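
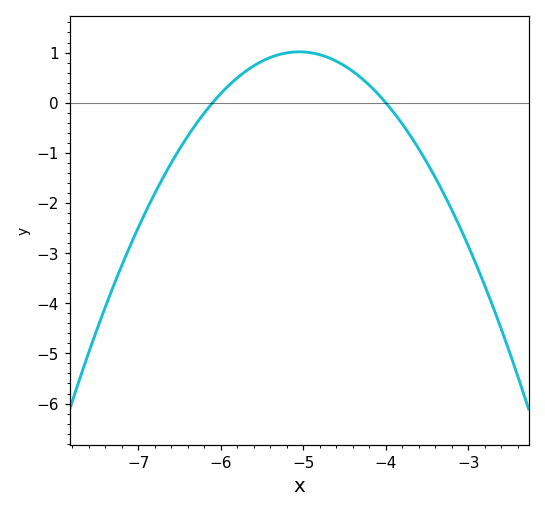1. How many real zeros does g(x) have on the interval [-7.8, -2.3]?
2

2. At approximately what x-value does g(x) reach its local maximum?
-5.05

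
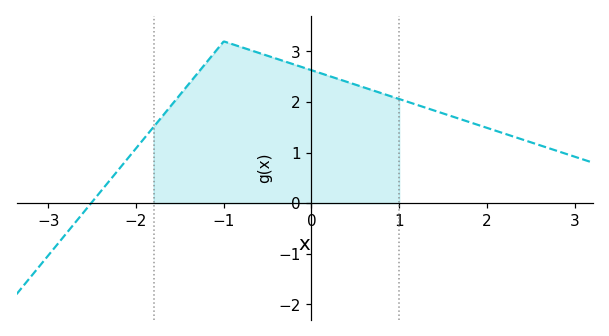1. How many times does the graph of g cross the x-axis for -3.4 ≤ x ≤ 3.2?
1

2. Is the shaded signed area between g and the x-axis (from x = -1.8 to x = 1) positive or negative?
positive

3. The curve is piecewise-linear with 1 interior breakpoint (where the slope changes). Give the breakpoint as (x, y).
(-1, 3.2)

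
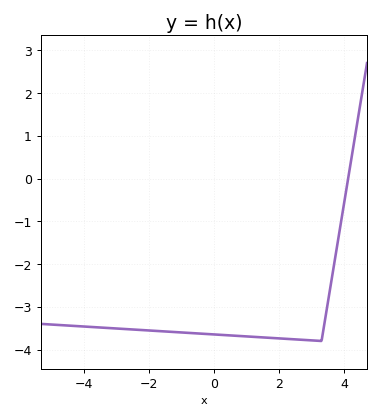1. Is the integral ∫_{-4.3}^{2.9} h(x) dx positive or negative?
negative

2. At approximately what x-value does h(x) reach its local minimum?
3.2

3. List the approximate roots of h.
4.2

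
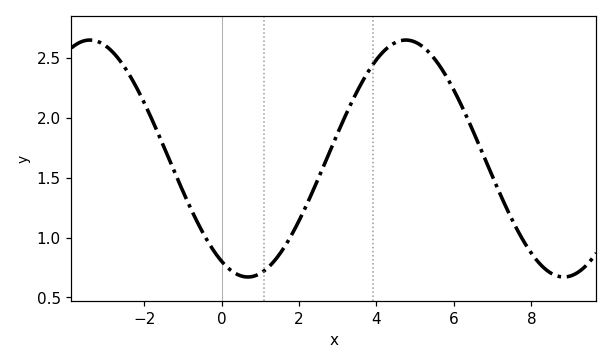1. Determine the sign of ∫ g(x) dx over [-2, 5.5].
positive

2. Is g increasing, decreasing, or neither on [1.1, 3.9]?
increasing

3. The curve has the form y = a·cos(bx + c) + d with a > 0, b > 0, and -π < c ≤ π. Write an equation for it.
y = 0.99cos(0.77x + 2.6) + 1.66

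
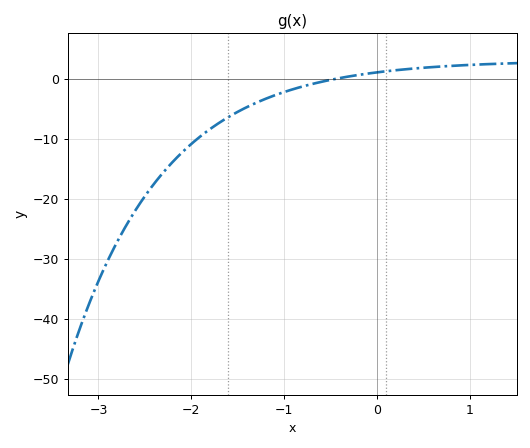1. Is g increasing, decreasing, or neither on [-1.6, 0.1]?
increasing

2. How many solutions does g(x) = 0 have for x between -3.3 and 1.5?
1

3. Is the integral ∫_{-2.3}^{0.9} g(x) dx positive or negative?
negative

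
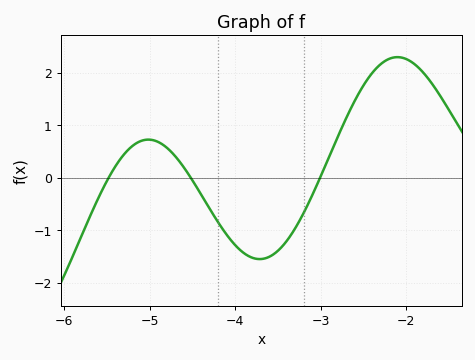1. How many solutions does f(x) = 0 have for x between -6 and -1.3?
3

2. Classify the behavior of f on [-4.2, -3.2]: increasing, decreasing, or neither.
neither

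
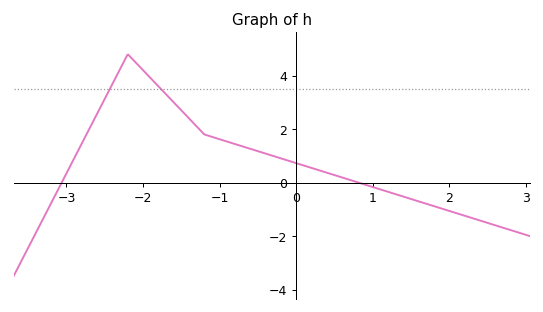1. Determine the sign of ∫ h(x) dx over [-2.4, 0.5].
positive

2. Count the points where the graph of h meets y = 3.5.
2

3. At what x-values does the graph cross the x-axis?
-3.1, 0.8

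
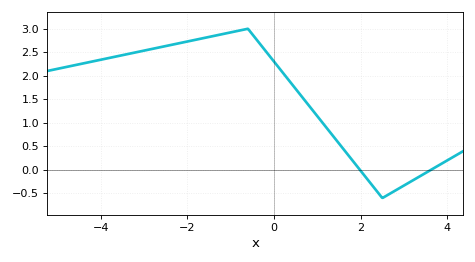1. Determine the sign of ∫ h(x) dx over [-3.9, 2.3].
positive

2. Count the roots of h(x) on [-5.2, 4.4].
2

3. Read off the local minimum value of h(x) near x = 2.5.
-0.6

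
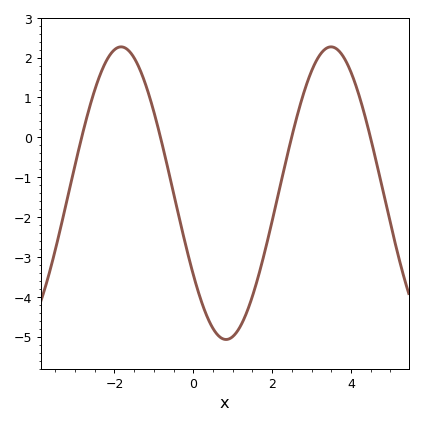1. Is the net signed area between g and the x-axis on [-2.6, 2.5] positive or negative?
negative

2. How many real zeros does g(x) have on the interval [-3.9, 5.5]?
4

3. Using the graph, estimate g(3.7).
2.2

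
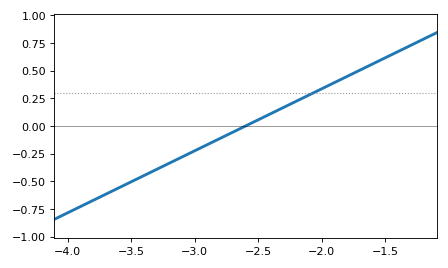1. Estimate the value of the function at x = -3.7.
-0.616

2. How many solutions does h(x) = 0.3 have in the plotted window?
1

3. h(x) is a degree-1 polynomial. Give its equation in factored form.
y = 0.56(x + 2.6)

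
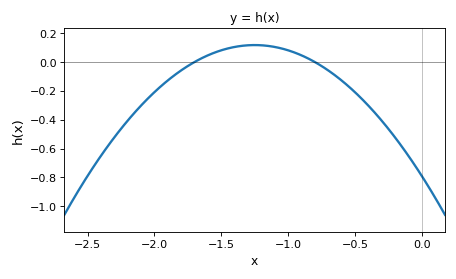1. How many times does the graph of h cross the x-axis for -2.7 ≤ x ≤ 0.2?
2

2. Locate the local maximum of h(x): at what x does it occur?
-1.25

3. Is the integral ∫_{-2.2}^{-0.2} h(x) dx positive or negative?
negative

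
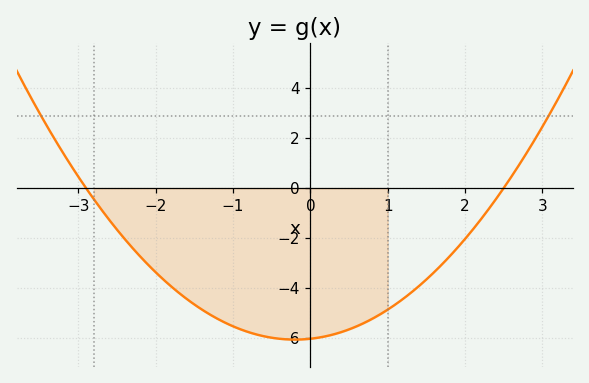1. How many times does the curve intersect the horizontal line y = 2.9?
2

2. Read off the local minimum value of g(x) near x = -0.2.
-6.05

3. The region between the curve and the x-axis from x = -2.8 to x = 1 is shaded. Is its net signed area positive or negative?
negative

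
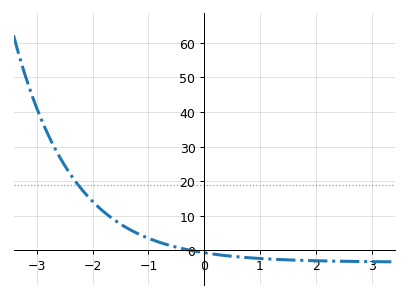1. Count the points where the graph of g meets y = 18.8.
1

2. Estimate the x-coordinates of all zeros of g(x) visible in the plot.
-0.233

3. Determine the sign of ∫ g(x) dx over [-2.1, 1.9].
positive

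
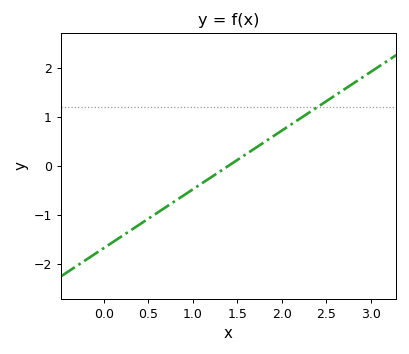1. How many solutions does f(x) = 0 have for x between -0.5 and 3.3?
1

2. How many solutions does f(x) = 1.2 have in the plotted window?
1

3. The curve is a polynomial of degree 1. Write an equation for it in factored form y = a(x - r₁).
y = 1.2(x - 1.4)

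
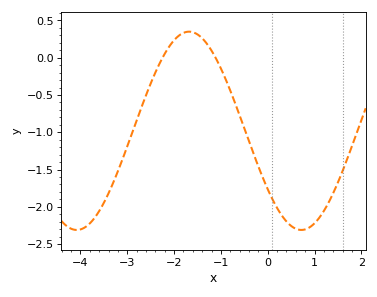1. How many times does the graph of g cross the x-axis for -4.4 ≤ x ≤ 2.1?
2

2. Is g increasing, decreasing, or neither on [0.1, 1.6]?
neither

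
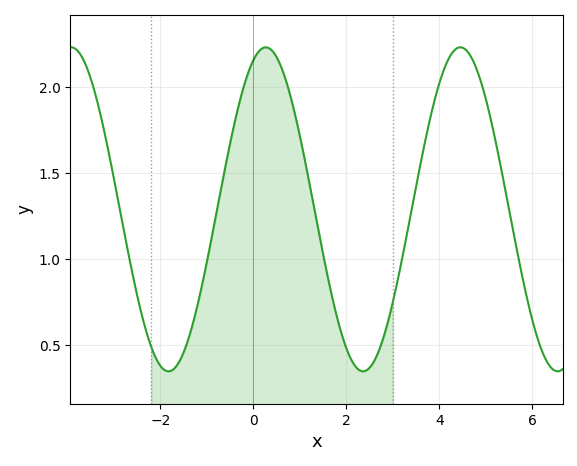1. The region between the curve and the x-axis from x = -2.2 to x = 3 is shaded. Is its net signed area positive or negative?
positive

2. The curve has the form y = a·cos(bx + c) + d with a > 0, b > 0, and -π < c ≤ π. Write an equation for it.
y = 0.94cos(1.5x - 0.4) + 1.29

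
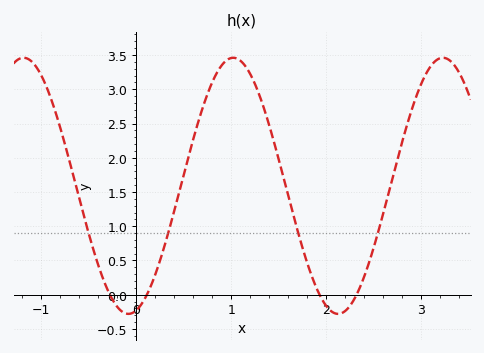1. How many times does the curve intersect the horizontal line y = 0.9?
4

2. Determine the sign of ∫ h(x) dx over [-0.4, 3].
positive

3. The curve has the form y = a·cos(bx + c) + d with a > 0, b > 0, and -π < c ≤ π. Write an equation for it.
y = 1.87cos(2.9x - 2.9) + 1.59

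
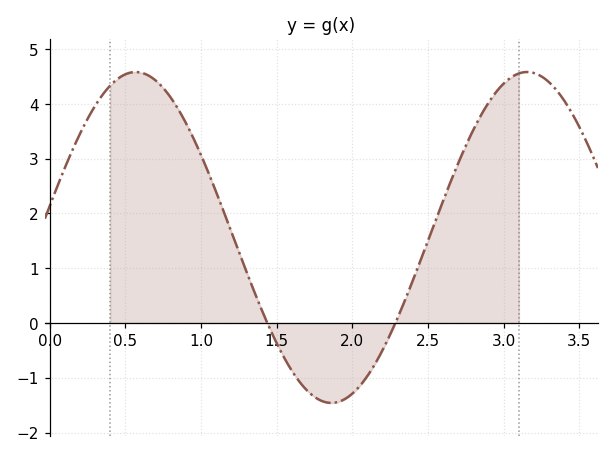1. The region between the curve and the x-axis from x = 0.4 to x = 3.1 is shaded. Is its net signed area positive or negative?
positive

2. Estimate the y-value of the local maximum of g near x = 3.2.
4.6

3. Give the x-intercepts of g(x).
1.45, 2.3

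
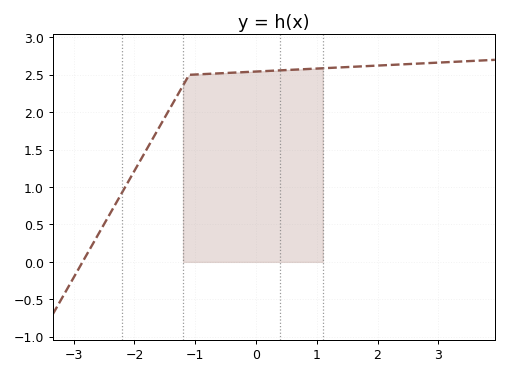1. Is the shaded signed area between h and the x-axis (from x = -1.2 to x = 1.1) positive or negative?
positive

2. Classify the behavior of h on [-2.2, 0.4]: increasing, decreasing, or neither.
increasing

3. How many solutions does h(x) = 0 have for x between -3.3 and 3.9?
1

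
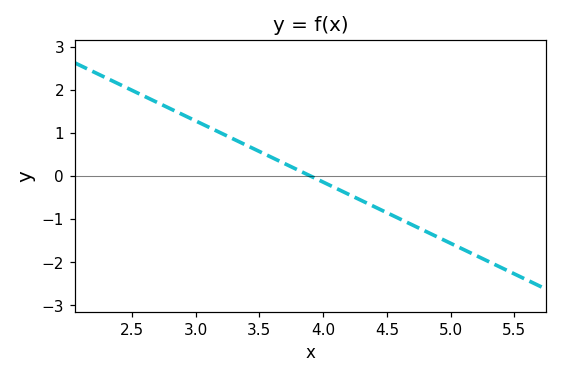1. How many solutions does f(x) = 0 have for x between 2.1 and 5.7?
1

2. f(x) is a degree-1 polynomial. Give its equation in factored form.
y = -1.42(x - 3.9)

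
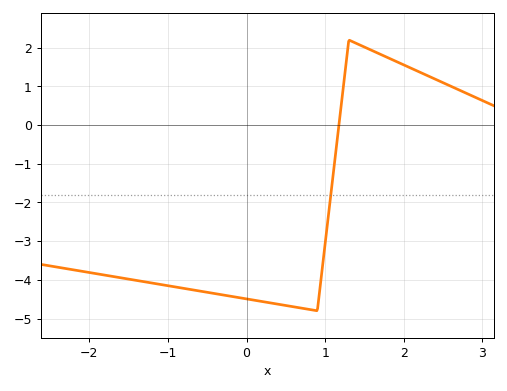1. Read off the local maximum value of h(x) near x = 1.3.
2.2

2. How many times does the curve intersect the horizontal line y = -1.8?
1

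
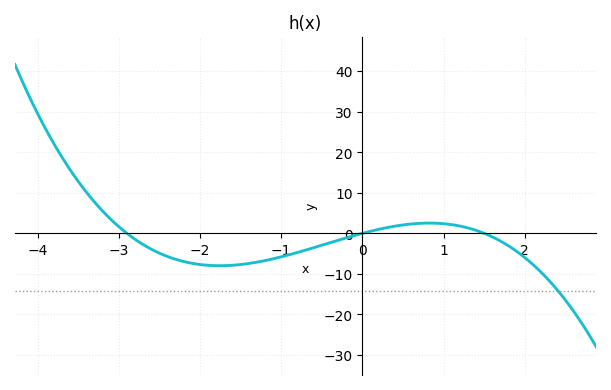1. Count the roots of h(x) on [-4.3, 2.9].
3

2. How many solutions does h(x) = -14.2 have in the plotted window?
1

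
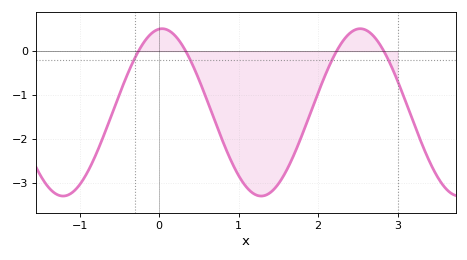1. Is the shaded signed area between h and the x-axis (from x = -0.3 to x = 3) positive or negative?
negative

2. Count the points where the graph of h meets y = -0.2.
4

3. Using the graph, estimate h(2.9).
-0.3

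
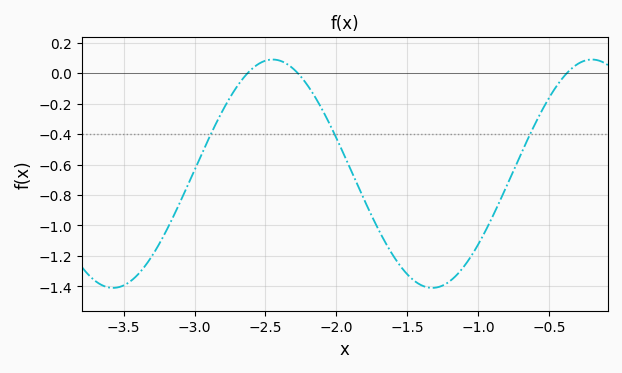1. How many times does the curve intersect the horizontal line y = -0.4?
3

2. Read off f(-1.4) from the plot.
-1.39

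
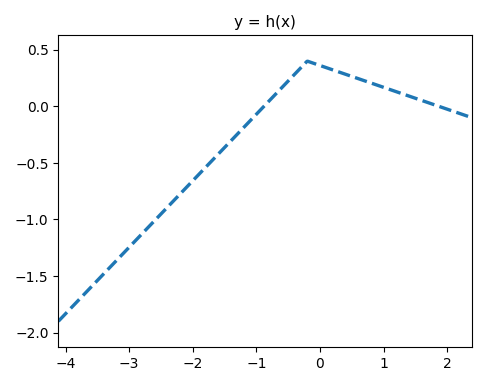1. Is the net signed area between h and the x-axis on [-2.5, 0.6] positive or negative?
negative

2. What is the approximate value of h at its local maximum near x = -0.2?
0.4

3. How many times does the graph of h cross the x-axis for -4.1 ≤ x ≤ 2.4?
2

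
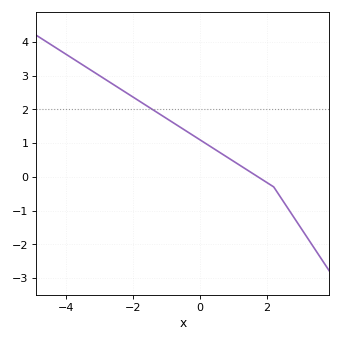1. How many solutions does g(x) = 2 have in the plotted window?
1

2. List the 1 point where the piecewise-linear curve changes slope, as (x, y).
(2.2, -0.3)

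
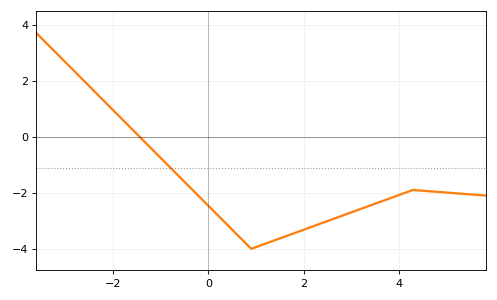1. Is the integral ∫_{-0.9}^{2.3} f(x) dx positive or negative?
negative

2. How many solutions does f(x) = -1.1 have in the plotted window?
1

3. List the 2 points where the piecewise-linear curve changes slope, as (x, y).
(0.9, -4); (4.3, -1.9)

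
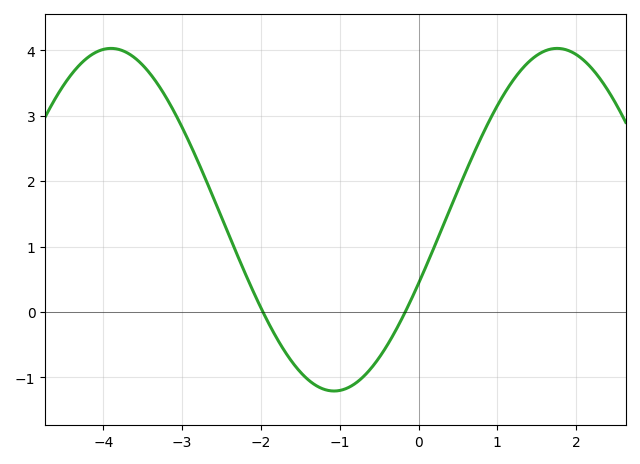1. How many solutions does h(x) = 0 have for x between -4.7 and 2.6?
2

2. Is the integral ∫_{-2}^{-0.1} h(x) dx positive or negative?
negative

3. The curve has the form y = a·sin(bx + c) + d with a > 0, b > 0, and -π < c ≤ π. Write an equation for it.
y = 2.62sin(1.11x - 0.382) + 1.41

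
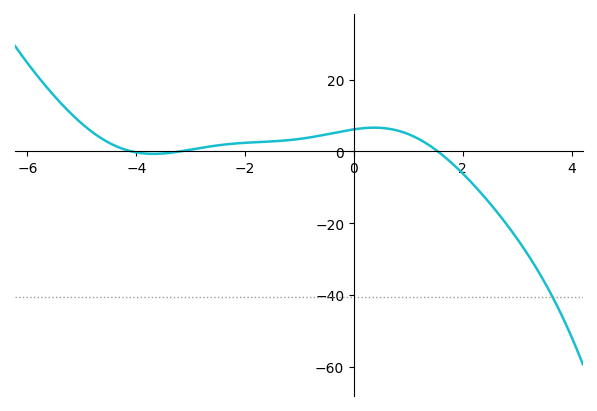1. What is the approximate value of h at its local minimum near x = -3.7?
0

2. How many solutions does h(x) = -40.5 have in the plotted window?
1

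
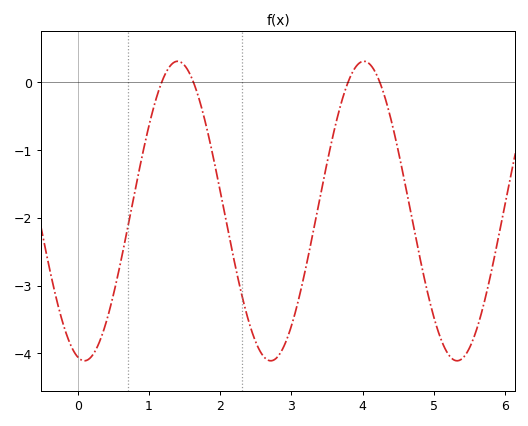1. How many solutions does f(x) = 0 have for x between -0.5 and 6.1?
4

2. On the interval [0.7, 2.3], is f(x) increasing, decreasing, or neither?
neither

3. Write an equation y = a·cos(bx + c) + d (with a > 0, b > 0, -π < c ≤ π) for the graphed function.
y = 2.21cos(2.4x + 2.9) - 1.9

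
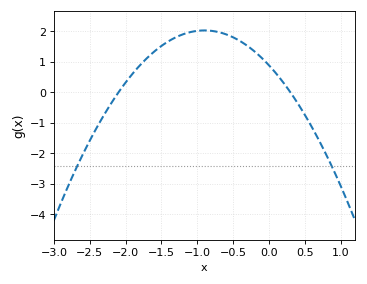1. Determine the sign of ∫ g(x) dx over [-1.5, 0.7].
positive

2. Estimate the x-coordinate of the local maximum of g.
-0.9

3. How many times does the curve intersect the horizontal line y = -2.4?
2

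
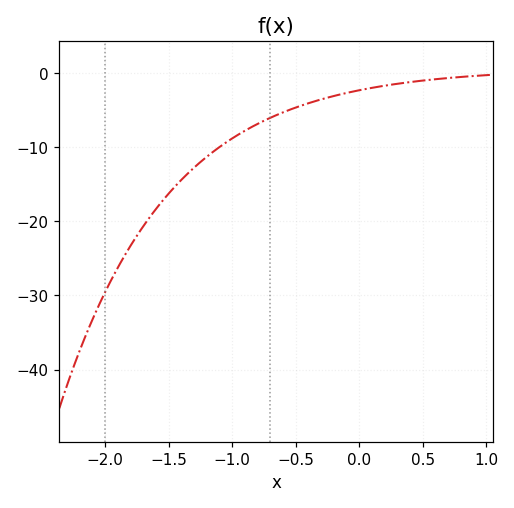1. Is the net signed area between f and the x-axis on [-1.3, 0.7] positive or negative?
negative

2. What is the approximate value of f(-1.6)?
-18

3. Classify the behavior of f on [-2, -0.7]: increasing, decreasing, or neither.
increasing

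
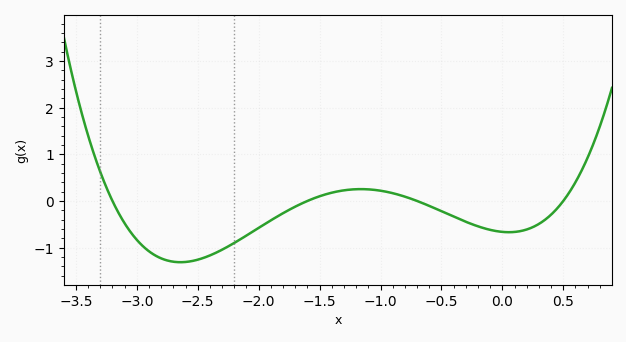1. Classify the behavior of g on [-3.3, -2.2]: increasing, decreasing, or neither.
neither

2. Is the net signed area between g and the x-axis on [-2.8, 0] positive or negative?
negative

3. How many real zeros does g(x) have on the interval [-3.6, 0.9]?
4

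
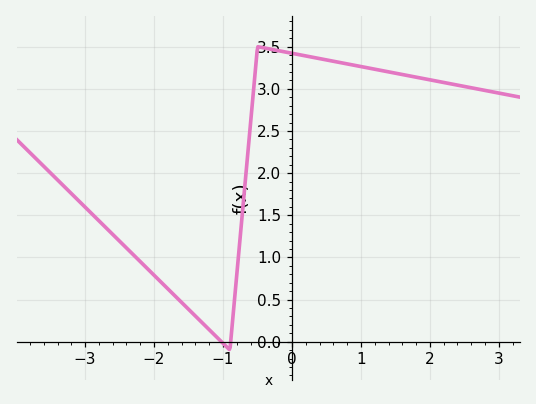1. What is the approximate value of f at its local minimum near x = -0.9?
-0.1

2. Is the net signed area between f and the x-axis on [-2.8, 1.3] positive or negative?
positive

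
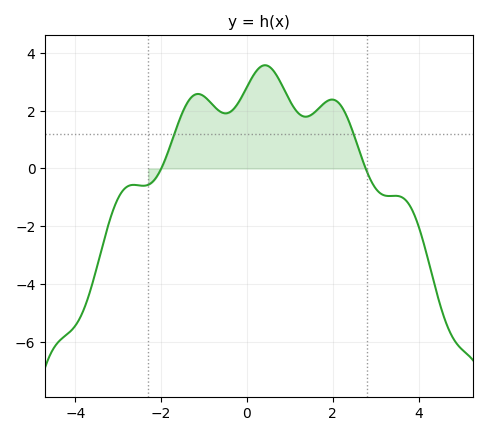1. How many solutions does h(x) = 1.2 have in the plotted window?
2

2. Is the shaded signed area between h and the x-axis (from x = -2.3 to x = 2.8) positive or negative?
positive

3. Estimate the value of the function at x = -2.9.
-0.782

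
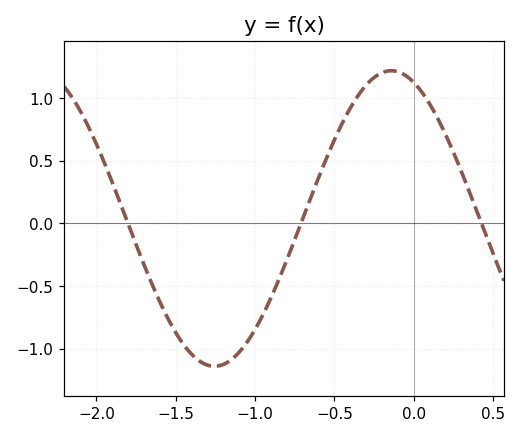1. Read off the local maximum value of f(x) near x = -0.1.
1.2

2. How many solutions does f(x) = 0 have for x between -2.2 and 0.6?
3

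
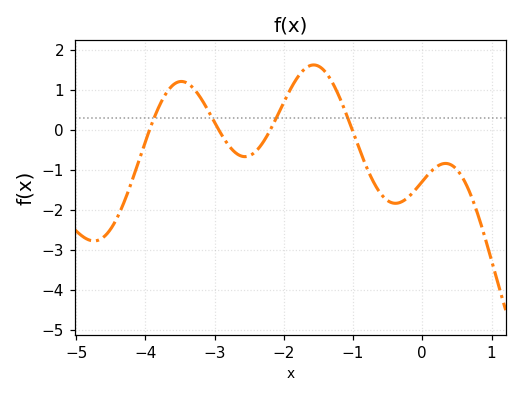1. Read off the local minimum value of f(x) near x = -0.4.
-1.84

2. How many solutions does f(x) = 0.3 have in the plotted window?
4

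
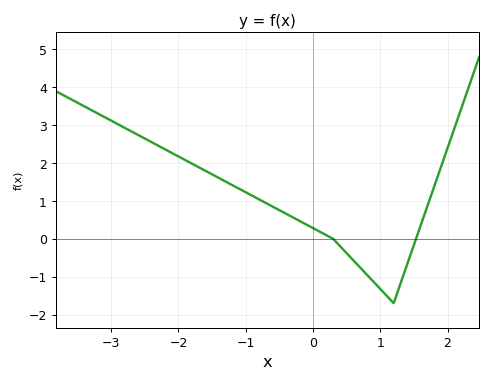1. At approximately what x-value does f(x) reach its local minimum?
1.2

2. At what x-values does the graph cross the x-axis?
0.3, 1.5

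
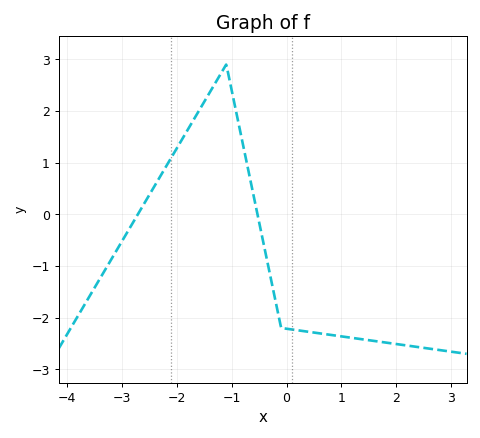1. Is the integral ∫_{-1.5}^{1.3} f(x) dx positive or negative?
negative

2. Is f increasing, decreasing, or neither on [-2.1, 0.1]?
neither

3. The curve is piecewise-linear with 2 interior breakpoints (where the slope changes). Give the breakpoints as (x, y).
(-1.1, 2.9); (-0.1, -2.2)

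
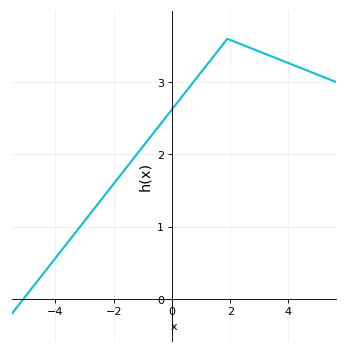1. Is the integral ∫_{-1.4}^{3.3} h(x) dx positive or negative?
positive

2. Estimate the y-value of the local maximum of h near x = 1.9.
3.6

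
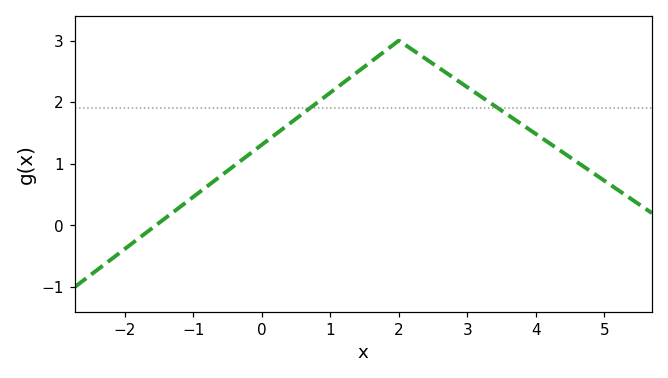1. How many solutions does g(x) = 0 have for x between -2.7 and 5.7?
1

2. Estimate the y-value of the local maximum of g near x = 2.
3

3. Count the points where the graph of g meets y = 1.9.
2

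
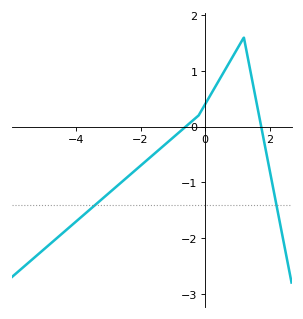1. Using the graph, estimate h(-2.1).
-0.8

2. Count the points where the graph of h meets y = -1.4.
2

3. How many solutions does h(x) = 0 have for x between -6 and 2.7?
2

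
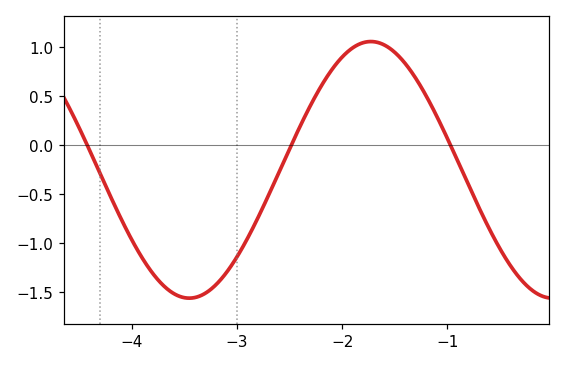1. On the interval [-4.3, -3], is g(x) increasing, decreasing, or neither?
neither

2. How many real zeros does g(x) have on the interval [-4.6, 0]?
3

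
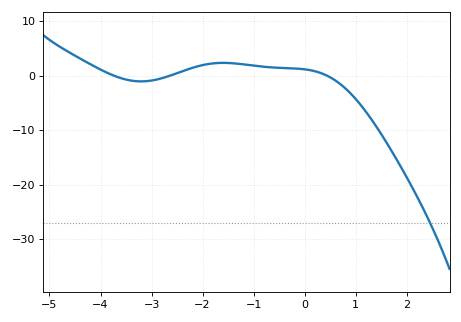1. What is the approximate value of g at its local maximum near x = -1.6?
2.36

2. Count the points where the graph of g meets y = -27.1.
1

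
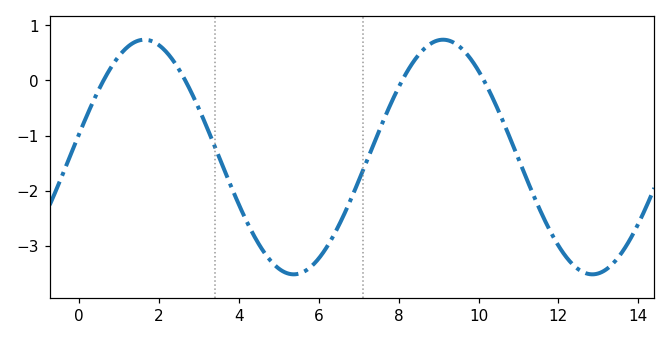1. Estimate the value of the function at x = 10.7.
-0.9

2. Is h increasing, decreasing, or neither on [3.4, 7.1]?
neither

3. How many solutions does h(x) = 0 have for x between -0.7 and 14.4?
4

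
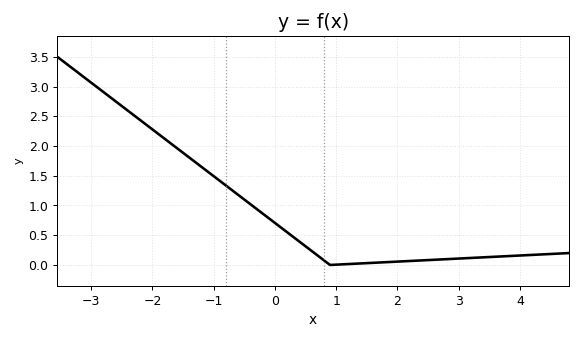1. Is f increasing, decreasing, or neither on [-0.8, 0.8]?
decreasing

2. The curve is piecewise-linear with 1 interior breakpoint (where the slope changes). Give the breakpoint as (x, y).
(0.9, 0)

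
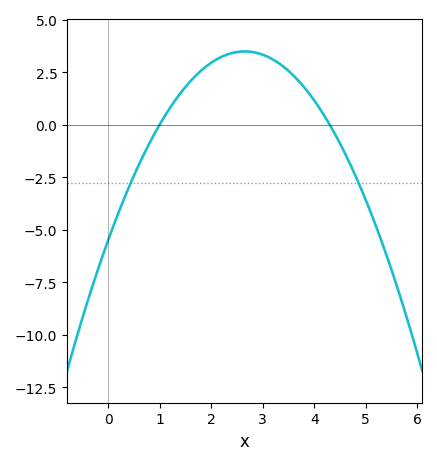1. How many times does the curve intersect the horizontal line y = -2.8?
2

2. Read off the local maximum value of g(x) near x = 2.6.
3.4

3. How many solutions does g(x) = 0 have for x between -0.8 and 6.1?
2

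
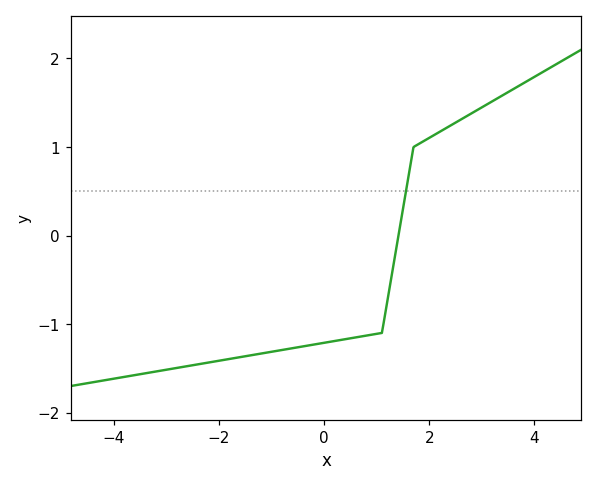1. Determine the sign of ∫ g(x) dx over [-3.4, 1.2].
negative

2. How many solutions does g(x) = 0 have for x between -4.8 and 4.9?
1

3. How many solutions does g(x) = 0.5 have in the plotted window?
1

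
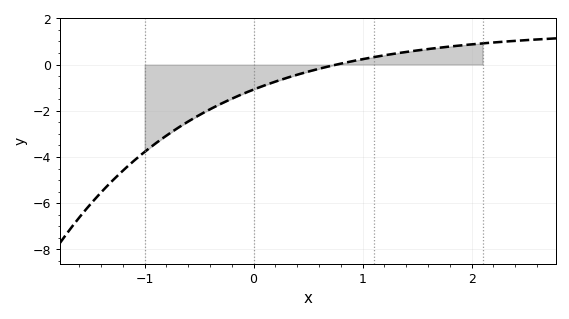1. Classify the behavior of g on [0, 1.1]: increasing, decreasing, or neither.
increasing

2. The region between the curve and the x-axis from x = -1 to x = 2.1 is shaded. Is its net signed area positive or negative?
negative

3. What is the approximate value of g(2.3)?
1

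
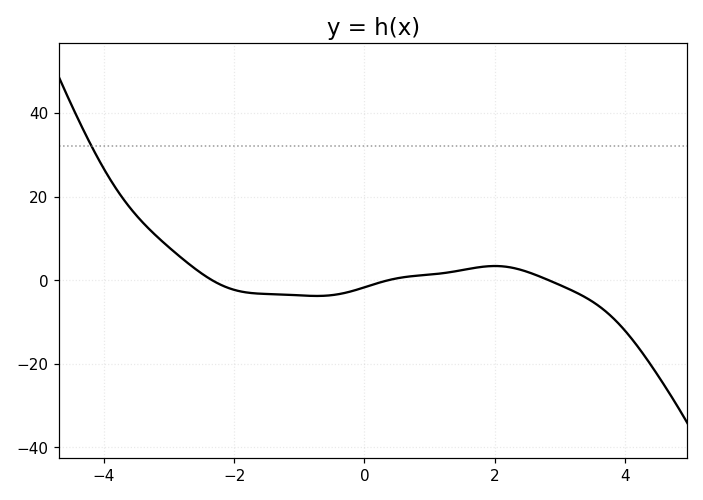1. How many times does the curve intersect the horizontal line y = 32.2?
1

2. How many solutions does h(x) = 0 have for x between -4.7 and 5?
3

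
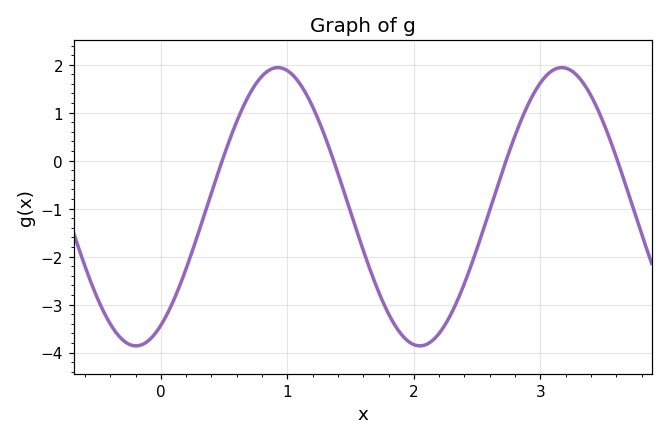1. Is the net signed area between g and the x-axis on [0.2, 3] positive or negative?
negative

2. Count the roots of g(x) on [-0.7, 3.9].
4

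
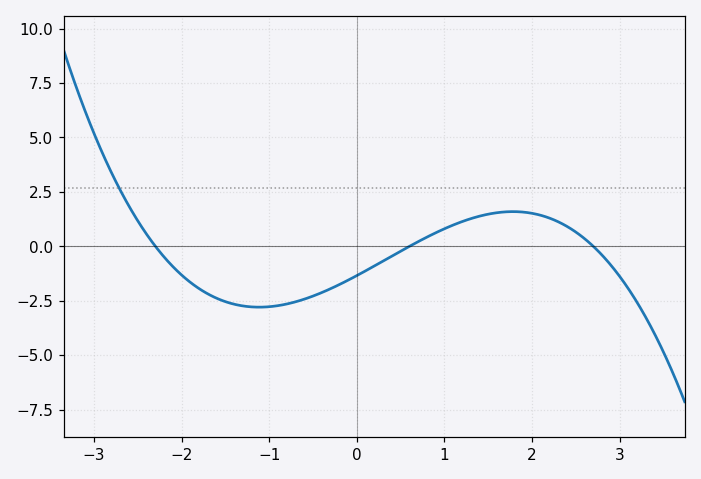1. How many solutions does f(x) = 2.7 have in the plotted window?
1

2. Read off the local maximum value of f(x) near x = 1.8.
1.6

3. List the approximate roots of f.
-2.3, 0.6, 2.7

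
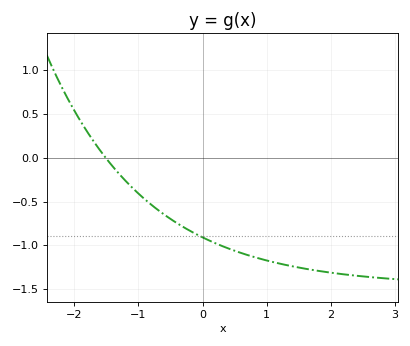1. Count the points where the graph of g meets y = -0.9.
1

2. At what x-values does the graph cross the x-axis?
-1.51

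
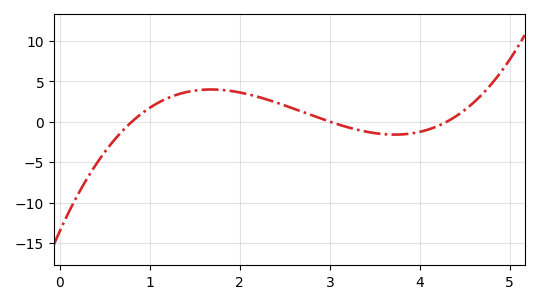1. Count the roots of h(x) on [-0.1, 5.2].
3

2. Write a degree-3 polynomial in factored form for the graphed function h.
y = 1.31(x - 0.8)(x - 3)(x - 4.3)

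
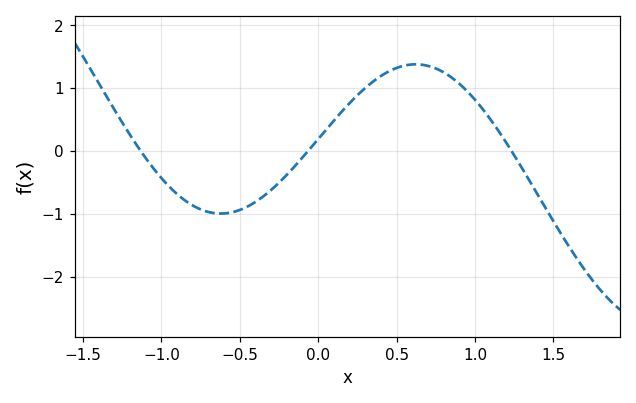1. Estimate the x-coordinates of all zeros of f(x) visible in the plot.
-1.13, -0.065, 1.23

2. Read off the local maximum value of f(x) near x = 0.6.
1.38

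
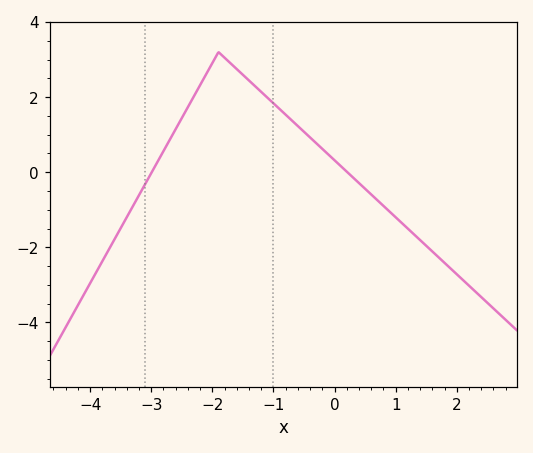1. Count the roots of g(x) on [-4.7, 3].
2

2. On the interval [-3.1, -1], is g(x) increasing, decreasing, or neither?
neither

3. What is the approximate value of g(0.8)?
-0.8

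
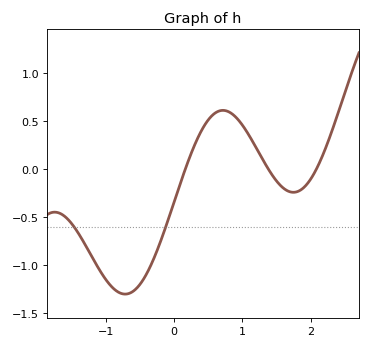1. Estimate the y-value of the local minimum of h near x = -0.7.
-1.3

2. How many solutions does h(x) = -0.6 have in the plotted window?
2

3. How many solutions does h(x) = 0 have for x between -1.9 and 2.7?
3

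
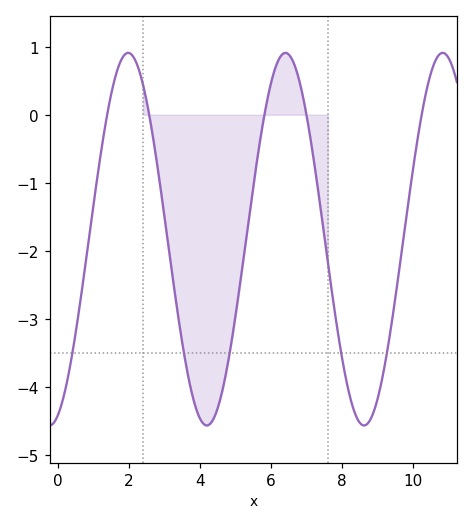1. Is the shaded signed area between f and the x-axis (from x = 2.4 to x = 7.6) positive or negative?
negative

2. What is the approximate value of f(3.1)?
-1.9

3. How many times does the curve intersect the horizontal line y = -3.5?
5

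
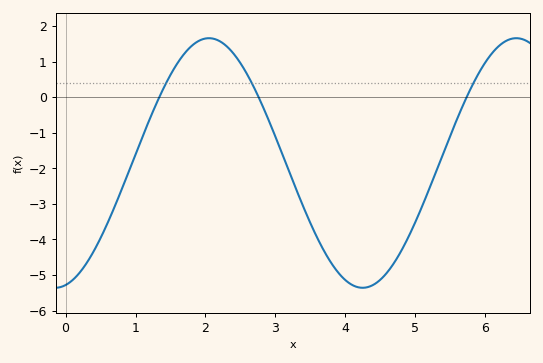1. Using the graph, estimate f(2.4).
1.23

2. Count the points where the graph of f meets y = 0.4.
3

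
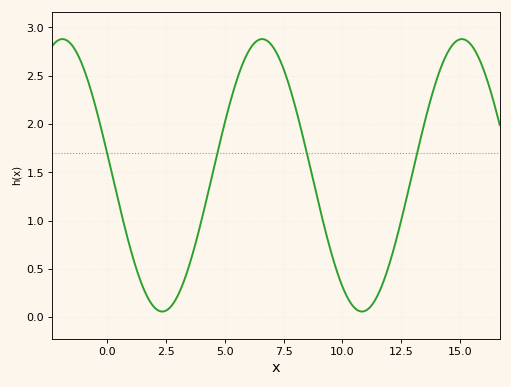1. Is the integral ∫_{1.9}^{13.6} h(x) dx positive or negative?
positive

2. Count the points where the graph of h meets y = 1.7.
4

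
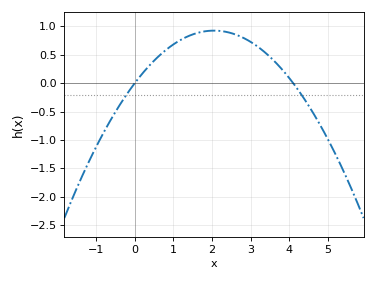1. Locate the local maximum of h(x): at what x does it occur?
2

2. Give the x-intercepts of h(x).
0, 4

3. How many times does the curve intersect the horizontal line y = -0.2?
2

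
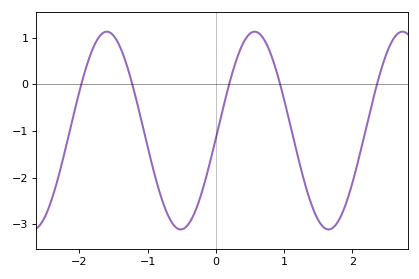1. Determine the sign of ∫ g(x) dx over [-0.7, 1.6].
negative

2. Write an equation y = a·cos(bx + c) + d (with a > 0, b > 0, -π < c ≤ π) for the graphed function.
y = 2.12cos(2.9x - 1.7) - 0.99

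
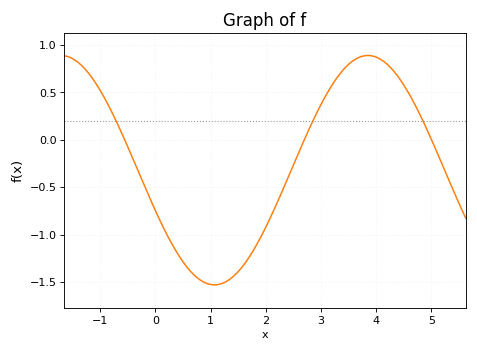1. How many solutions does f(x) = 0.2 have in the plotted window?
3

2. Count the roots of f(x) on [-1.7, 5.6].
3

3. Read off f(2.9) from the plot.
0.254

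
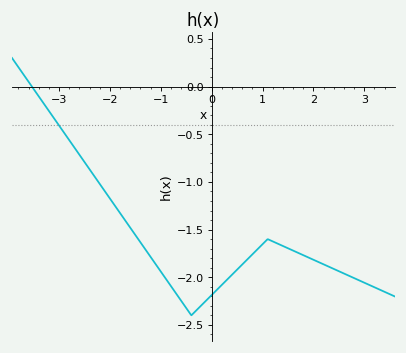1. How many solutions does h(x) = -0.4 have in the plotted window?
1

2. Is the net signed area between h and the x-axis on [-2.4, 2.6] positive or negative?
negative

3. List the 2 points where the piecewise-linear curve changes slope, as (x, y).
(-0.4, -2.4); (1.1, -1.6)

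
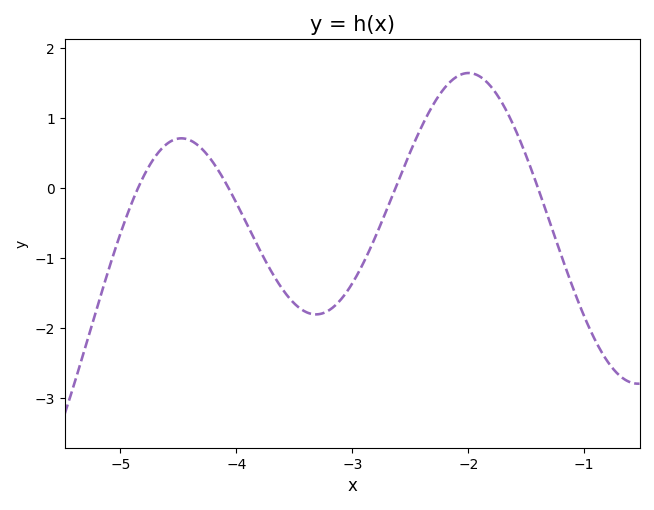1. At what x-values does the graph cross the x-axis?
-4.8, -4.1, -2.6, -1.4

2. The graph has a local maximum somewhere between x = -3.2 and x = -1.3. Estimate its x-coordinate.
-2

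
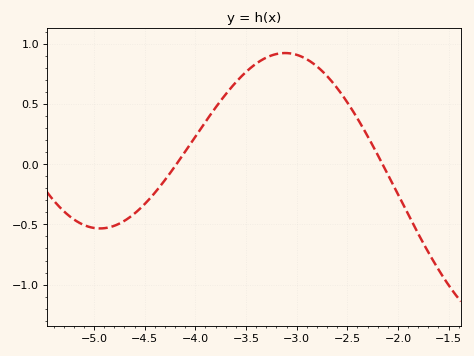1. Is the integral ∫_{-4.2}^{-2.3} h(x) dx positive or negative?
positive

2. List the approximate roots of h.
-4.2, -2.2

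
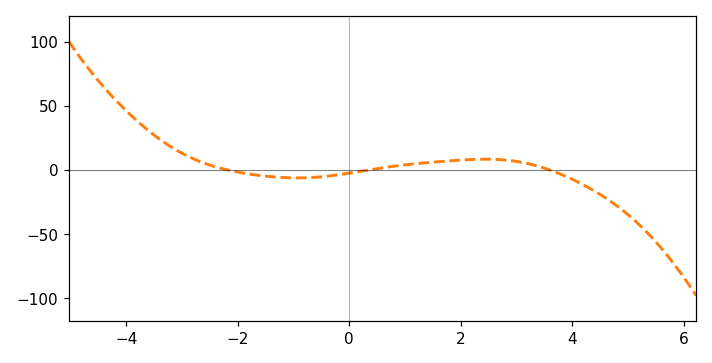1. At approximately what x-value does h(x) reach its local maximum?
2.4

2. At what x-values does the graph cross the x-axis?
-2.2, 0.4, 3.6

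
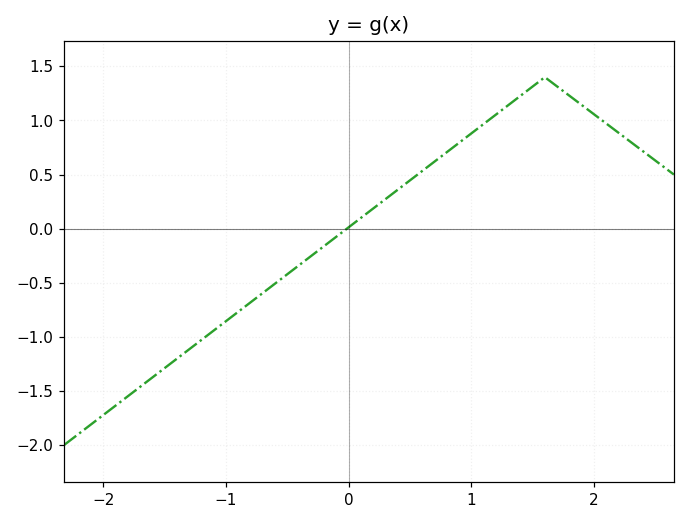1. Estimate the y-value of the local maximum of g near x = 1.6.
1.4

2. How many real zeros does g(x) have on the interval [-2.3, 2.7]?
1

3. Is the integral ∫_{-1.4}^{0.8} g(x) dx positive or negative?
negative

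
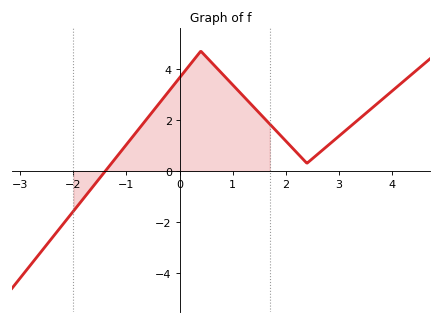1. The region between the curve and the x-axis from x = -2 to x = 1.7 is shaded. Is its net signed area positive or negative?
positive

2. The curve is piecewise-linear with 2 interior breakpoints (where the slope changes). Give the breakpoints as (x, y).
(0.4, 4.7); (2.4, 0.3)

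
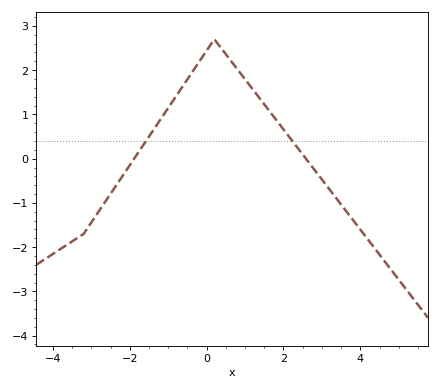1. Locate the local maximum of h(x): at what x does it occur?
0.201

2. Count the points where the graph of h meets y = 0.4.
2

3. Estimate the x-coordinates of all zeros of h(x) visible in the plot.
-1.89, 2.58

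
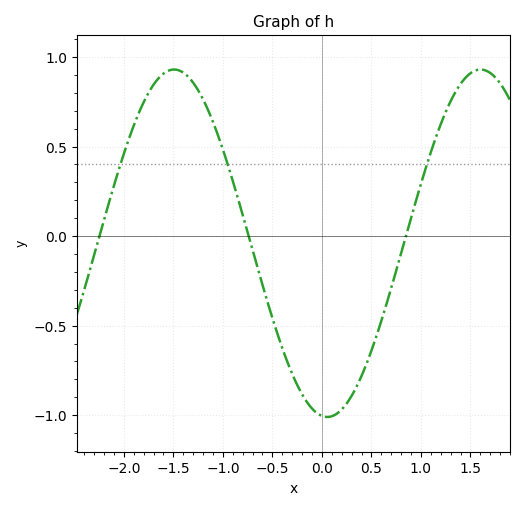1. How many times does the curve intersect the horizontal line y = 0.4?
3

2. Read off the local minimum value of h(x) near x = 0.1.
-1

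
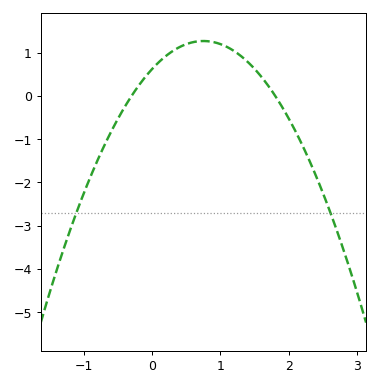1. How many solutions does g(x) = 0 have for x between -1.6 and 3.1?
2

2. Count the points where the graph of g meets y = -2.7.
2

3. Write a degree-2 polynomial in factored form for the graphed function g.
y = -1.15(x + 0.3)(x - 1.8)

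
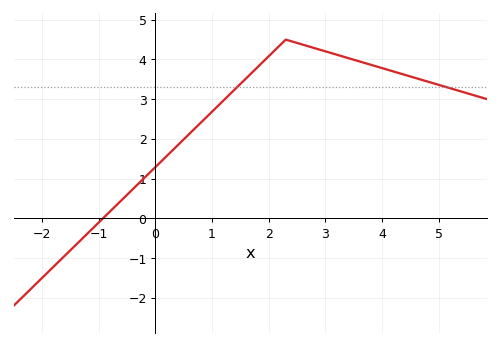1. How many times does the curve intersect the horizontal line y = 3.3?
2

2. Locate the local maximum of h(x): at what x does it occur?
2.3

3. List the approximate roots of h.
-0.925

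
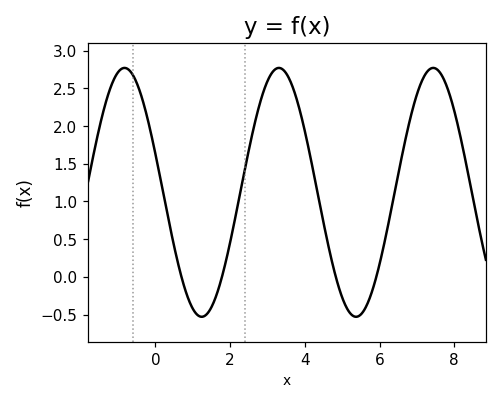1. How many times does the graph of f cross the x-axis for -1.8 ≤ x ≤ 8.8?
4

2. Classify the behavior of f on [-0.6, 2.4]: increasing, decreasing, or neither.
neither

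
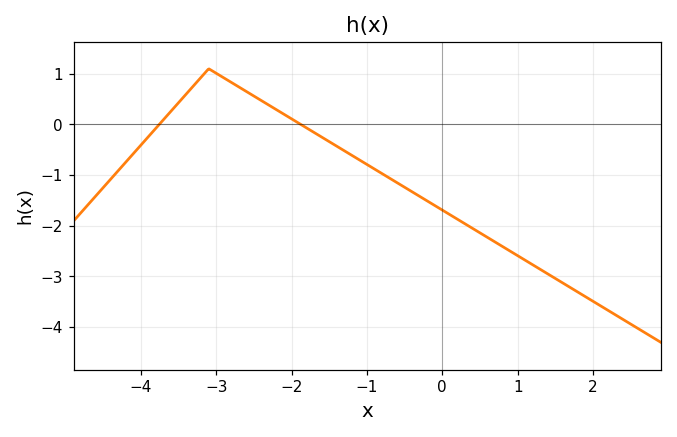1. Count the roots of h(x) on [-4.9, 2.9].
2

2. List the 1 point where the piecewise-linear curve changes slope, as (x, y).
(-3.1, 1.1)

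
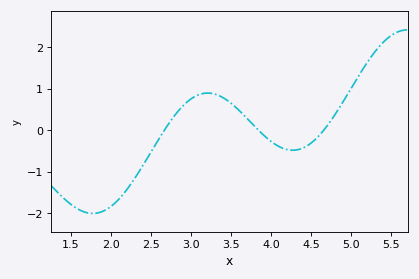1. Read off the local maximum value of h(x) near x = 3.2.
0.9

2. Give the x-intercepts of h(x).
2.7, 3.8, 4.7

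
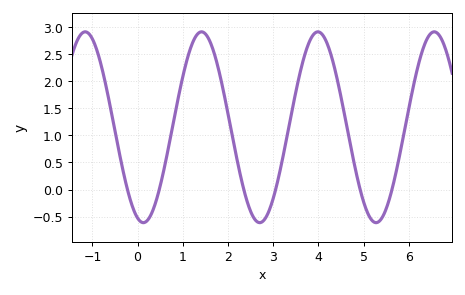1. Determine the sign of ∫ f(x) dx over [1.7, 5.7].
positive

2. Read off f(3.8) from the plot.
2.7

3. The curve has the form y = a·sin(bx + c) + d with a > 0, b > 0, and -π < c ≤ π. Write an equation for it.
y = 1.76sin(2.4x - 1.9) + 1.15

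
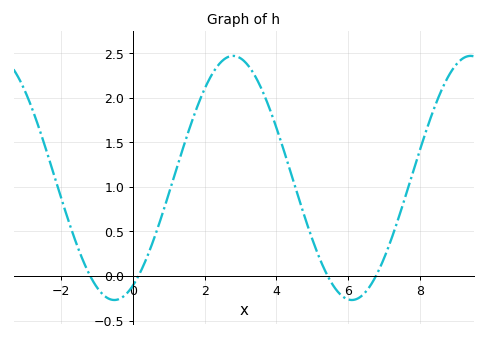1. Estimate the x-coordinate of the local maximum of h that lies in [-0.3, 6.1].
2.79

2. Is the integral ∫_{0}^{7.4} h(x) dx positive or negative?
positive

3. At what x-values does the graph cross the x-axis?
-1.19, 0.156, 5.43, 6.77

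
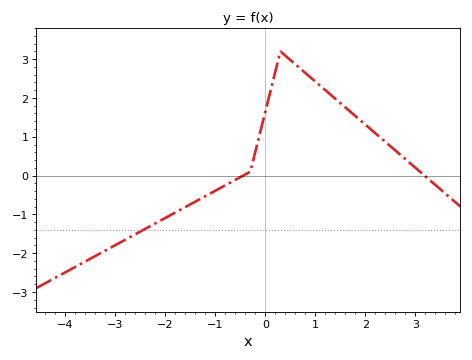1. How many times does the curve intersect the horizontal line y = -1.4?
1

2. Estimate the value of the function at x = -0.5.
-0.04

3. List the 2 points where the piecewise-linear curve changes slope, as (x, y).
(-0.3, 0.1); (0.3, 3.2)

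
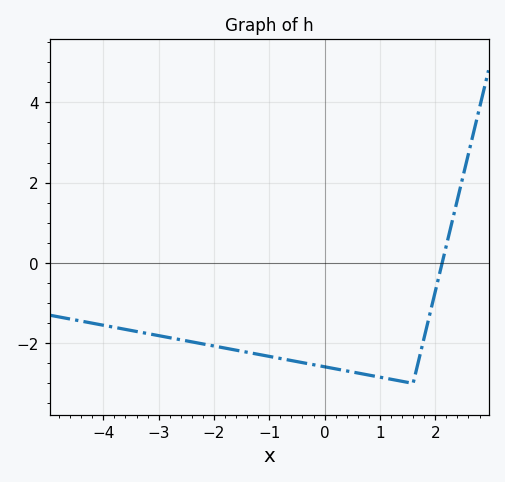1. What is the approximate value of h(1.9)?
-1.28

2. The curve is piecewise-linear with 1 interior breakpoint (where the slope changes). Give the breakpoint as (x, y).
(1.6, -3)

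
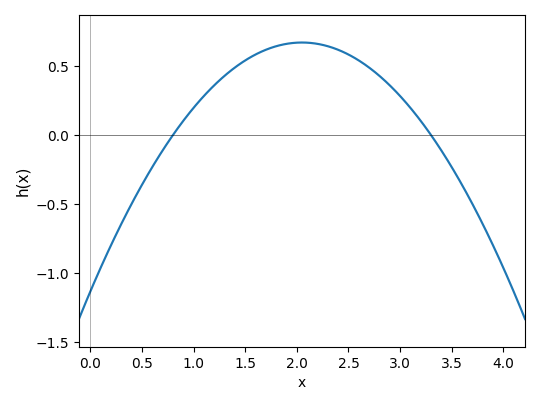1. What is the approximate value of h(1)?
0.198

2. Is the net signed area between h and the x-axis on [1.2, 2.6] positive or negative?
positive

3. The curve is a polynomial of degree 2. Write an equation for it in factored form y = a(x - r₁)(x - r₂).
y = -0.43(x - 0.8)(x - 3.3)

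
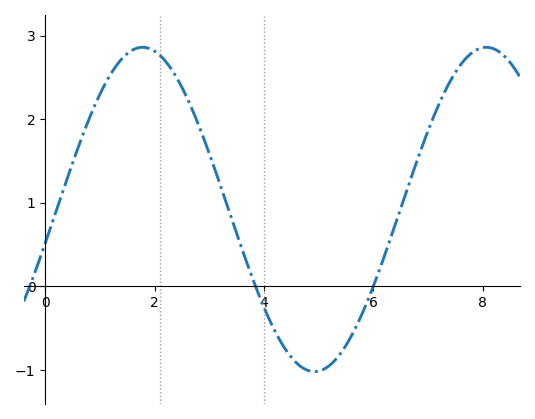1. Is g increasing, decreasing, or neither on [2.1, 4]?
decreasing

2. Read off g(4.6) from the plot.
-0.9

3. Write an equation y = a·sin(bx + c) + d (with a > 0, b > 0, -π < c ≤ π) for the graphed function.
y = 1.94sin(1x - 0.21) + 0.92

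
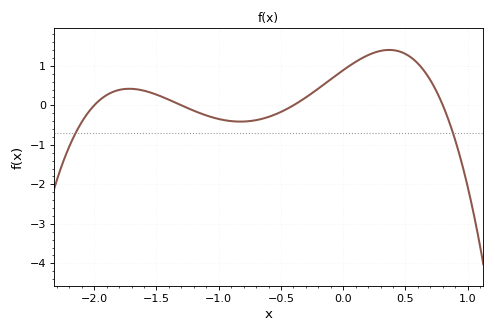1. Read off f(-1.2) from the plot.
-0.137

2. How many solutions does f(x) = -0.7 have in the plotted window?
2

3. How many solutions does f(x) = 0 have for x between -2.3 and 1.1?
4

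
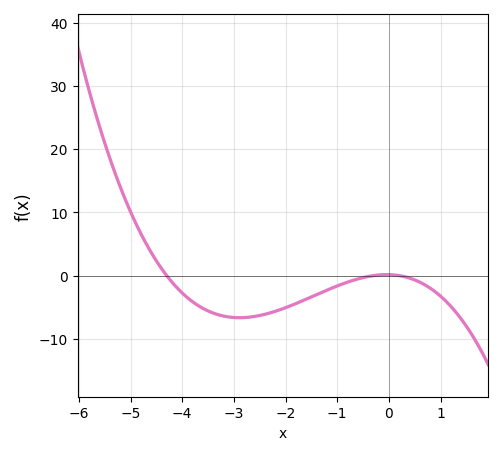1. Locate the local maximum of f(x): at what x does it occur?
0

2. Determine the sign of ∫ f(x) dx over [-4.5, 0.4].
negative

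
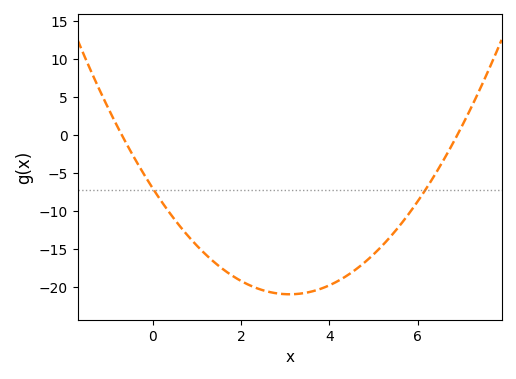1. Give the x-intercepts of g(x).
-0.8, 6.8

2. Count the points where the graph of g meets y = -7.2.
2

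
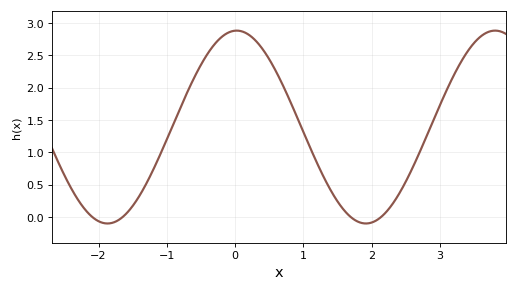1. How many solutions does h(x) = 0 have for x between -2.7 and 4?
4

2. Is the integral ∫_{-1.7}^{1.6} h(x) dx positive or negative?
positive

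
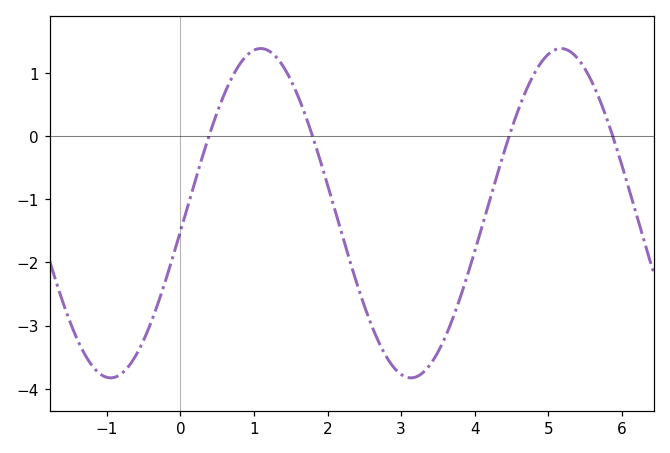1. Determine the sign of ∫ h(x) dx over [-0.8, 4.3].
negative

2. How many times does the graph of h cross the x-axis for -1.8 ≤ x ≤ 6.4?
4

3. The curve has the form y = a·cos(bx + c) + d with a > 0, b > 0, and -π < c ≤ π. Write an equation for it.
y = 2.61cos(1.54x - 1.68) - 1.22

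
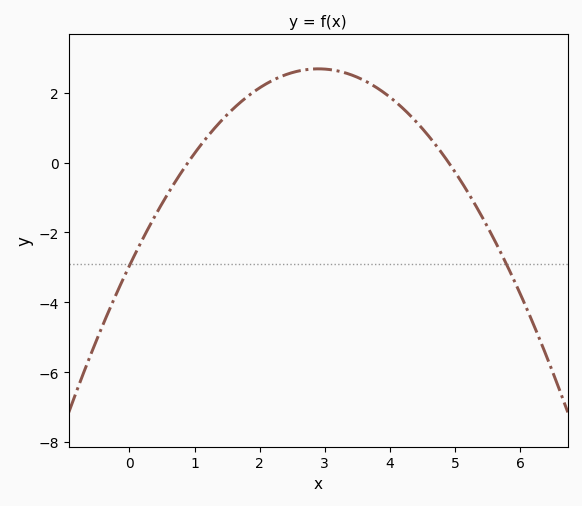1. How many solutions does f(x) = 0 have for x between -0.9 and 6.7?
2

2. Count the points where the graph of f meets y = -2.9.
2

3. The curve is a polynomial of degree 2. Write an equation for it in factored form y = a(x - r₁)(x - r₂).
y = -0.67(x - 0.9)(x - 4.9)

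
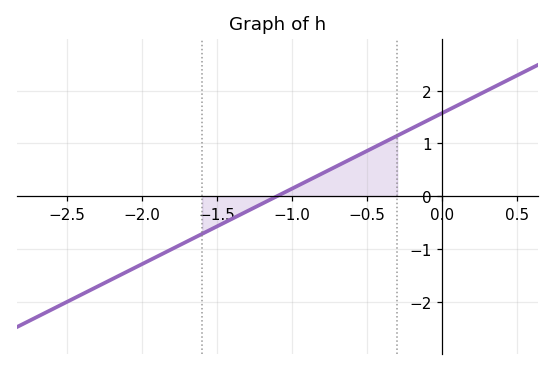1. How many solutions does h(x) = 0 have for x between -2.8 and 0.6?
1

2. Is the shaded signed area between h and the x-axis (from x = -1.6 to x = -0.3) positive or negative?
positive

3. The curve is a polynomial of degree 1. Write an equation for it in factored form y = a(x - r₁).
y = 1.43(x + 1.1)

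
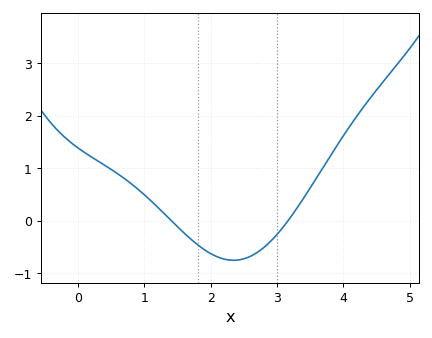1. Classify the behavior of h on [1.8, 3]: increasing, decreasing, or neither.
neither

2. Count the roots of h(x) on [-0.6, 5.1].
2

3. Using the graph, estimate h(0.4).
1.06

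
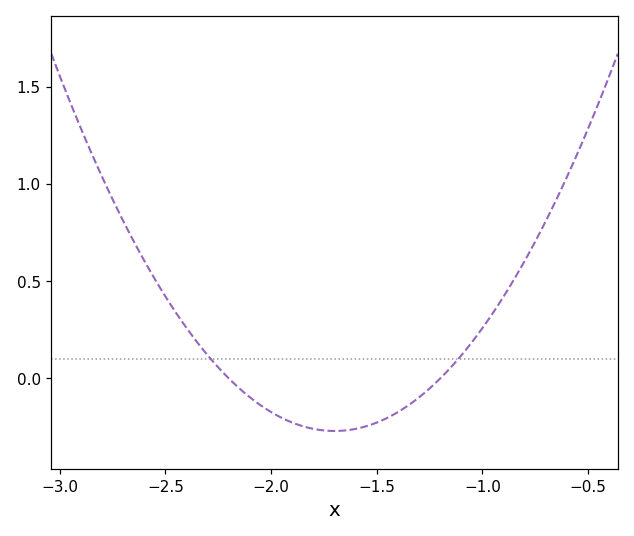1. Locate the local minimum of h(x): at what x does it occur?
-1.7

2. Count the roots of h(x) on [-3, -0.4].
2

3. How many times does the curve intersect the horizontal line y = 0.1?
2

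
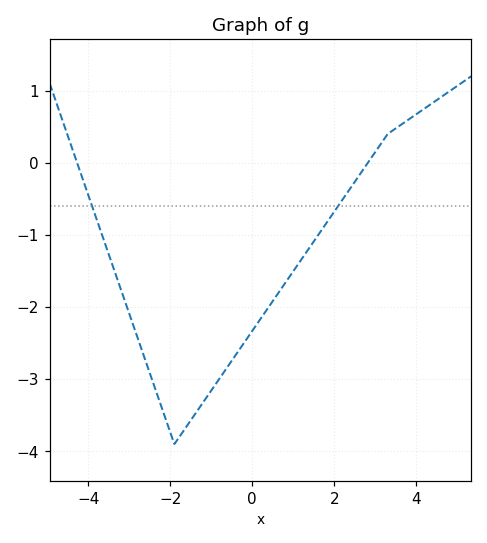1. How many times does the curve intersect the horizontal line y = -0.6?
2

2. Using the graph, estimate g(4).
0.7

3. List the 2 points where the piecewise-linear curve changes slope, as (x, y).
(-1.9, -3.9); (3.3, 0.4)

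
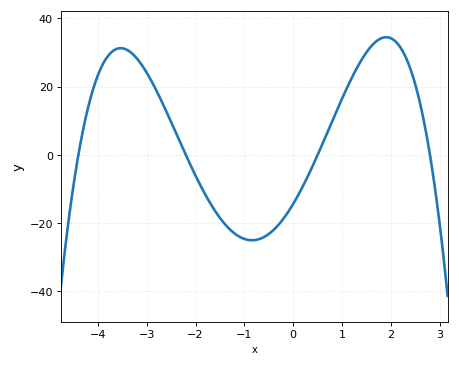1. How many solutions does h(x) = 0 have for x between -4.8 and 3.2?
4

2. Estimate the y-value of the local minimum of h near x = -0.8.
-25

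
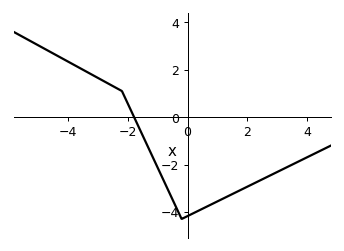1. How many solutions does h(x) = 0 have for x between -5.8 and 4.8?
1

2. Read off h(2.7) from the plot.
-2.5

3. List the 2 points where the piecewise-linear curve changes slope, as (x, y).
(-2.2, 1.1); (-0.2, -4.3)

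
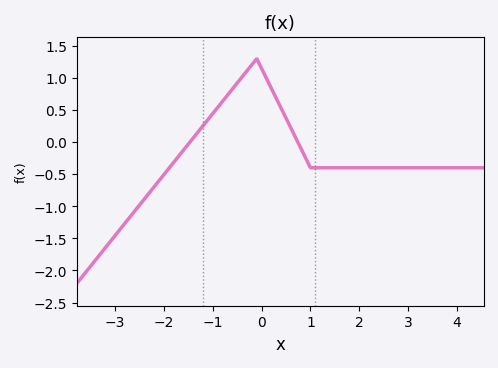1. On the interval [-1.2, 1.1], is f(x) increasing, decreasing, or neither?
neither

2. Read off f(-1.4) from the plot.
0.05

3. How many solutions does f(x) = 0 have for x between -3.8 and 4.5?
2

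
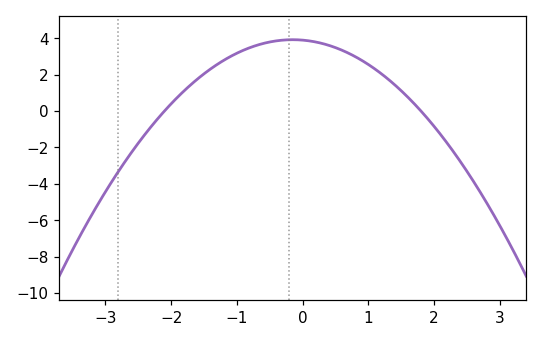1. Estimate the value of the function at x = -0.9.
3.4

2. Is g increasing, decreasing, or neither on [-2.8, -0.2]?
increasing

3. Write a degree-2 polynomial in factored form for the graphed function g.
y = -1.03(x + 2.1)(x - 1.8)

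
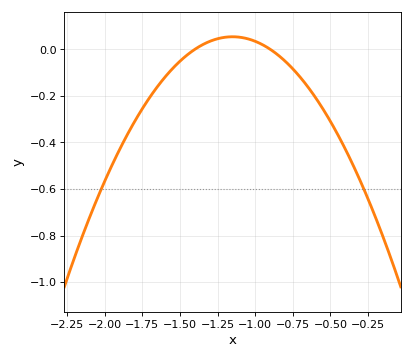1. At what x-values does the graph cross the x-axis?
-1.4, -0.9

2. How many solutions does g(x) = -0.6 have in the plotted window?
2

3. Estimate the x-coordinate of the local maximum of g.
-1.15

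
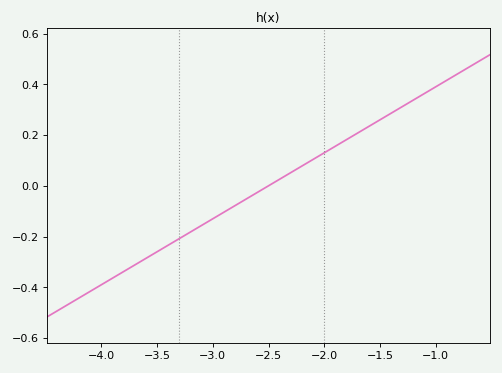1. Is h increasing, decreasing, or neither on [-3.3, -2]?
increasing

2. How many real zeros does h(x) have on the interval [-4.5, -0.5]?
1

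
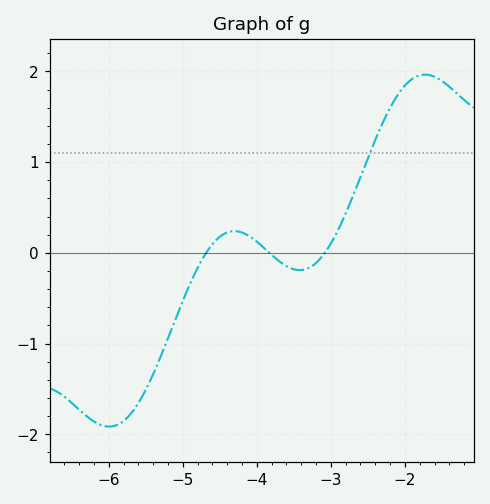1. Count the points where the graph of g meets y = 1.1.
1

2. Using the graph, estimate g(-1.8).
2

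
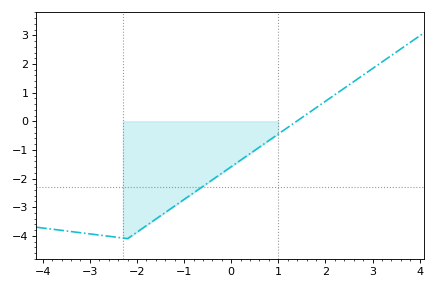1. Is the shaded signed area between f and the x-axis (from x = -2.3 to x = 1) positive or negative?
negative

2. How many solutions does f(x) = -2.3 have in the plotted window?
1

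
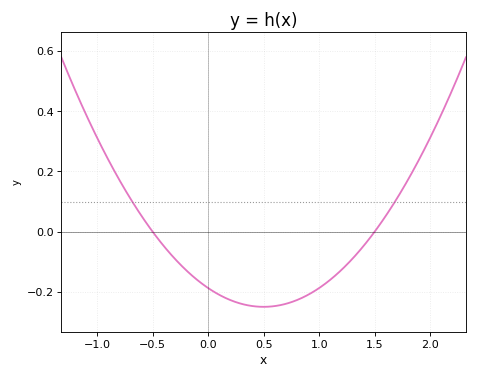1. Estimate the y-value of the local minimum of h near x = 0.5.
-0.24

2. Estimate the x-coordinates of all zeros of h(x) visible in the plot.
-0.5, 1.5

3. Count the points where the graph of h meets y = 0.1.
2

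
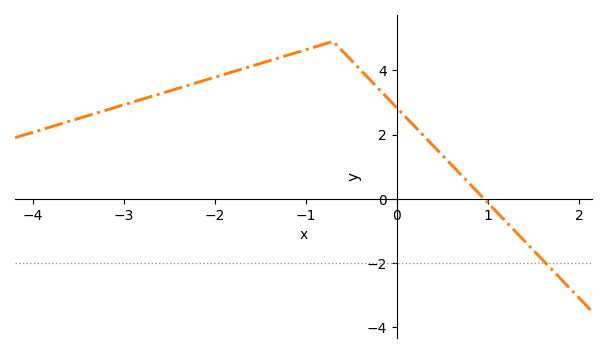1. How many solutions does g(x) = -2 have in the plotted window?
1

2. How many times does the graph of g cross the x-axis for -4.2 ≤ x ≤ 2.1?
1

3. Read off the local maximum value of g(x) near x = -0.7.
4.8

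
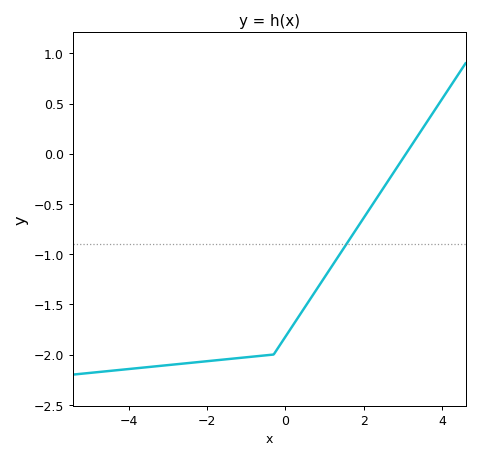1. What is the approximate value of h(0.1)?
-1.75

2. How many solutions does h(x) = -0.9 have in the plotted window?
1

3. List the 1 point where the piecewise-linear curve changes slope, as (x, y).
(-0.3, -2)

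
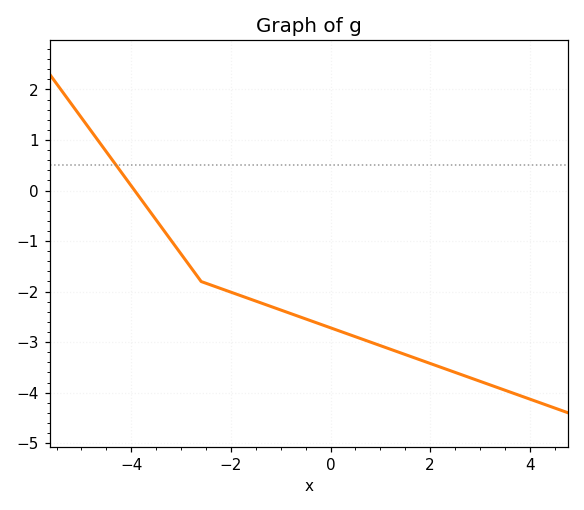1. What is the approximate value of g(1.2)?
-3.14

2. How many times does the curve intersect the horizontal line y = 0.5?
1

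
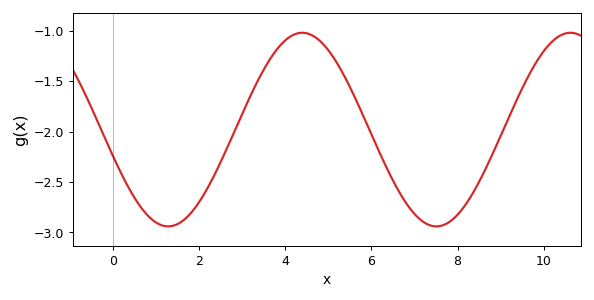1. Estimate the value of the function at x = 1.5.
-2.92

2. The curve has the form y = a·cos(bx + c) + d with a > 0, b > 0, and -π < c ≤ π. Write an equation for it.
y = 0.96cos(1.01x + 1.84) - 1.98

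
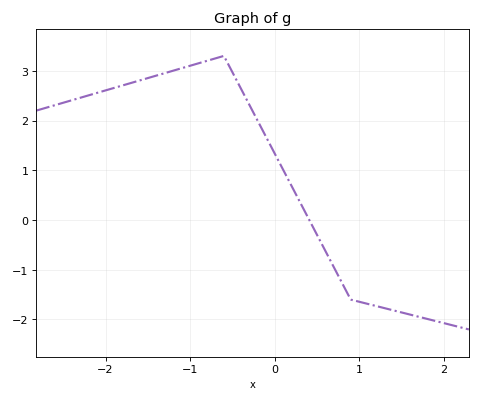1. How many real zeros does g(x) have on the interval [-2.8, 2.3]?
1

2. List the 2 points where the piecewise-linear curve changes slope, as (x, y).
(-0.6, 3.3); (0.9, -1.6)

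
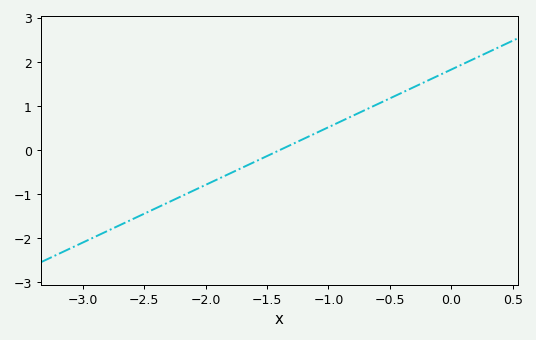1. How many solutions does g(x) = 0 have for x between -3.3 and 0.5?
1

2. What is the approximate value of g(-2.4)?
-1.3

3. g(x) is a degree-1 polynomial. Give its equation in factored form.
y = 1.31(x + 1.4)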